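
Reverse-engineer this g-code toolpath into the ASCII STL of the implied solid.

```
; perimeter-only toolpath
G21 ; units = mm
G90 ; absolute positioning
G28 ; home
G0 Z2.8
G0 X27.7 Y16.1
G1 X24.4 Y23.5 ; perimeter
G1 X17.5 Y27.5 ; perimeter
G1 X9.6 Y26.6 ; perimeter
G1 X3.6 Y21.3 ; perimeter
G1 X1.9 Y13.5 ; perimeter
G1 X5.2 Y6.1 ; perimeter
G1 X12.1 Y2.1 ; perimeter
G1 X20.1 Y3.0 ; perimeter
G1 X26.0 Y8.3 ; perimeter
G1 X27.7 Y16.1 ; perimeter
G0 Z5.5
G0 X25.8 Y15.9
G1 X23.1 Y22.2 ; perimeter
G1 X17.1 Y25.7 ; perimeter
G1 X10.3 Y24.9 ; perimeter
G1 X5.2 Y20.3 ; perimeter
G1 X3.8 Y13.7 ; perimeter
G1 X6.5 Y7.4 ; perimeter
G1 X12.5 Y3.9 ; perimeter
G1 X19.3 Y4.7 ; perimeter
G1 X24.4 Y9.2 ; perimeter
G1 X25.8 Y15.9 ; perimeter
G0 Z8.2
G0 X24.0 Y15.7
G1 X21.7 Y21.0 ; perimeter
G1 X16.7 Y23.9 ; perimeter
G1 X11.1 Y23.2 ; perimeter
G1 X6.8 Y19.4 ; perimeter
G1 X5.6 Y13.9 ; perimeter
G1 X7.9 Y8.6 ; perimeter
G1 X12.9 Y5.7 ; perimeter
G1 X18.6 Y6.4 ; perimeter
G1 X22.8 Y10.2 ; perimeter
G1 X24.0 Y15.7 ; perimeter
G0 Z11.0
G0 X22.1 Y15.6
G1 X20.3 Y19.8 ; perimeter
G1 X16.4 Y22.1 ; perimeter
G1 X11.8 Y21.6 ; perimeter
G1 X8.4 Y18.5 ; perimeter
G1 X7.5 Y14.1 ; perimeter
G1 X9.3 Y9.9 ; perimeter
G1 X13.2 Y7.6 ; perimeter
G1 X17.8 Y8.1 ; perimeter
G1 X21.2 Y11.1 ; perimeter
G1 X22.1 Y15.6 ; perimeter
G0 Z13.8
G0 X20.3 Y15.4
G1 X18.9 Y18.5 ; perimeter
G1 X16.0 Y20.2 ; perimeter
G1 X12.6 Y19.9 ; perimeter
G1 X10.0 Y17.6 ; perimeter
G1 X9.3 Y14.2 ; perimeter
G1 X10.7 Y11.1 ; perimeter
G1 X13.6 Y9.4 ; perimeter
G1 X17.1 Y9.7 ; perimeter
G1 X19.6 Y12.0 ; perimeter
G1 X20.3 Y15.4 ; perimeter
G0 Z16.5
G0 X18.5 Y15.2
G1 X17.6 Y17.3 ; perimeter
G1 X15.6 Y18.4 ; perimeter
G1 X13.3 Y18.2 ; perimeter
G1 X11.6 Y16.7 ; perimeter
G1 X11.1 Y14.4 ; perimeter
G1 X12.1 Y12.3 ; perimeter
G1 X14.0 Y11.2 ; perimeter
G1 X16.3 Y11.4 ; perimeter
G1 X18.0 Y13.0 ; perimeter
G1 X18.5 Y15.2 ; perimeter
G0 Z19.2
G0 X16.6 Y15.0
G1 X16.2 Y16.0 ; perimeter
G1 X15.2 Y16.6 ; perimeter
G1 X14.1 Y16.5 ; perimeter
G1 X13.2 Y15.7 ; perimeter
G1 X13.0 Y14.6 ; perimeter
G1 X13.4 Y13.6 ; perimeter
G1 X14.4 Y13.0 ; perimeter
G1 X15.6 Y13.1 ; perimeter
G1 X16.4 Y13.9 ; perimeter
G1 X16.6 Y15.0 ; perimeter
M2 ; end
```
solid part
  facet normal 0.0000 0.0000 -1.0000
    outer loop
      vertex 17.9 29.3 0.0
      vertex 25.8 24.7 0.0
      vertex 29.5 16.3 0.0
    endloop
  endfacet
  facet normal 0.0000 0.0000 -1.0000
    outer loop
      vertex 8.8 28.3 0.0
      vertex 17.9 29.3 0.0
      vertex 29.5 16.3 0.0
    endloop
  endfacet
  facet normal 0.0000 0.0000 -1.0000
    outer loop
      vertex 2.0 22.2 0.0
      vertex 8.8 28.3 0.0
      vertex 29.5 16.3 0.0
    endloop
  endfacet
  facet normal 0.0000 0.0000 -1.0000
    outer loop
      vertex 0.1 13.3 0.0
      vertex 2.0 22.2 0.0
      vertex 29.5 16.3 0.0
    endloop
  endfacet
  facet normal 0.0000 0.0000 -1.0000
    outer loop
      vertex 3.8 4.9 0.0
      vertex 0.1 13.3 0.0
      vertex 29.5 16.3 0.0
    endloop
  endfacet
  facet normal 0.0000 0.0000 -1.0000
    outer loop
      vertex 11.7 0.3 0.0
      vertex 3.8 4.9 0.0
      vertex 29.5 16.3 0.0
    endloop
  endfacet
  facet normal 0.0000 0.0000 -1.0000
    outer loop
      vertex 20.8 1.3 0.0
      vertex 11.7 0.3 0.0
      vertex 29.5 16.3 0.0
    endloop
  endfacet
  facet normal 0.0000 0.0000 -1.0000
    outer loop
      vertex 27.6 7.4 0.0
      vertex 20.8 1.3 0.0
      vertex 29.5 16.3 0.0
    endloop
  endfacet
  facet normal 0.7712 0.3397 0.5384
    outer loop
      vertex 29.5 16.3 0.0
      vertex 25.8 24.7 0.0
      vertex 14.8 14.8 22.0
    endloop
  endfacet
  facet normal 0.4237 0.7277 0.5393
    outer loop
      vertex 25.8 24.7 0.0
      vertex 17.9 29.3 0.0
      vertex 14.8 14.8 22.0
    endloop
  endfacet
  facet normal -0.0920 0.8373 0.5389
    outer loop
      vertex 17.9 29.3 0.0
      vertex 8.8 28.3 0.0
      vertex 14.8 14.8 22.0
    endloop
  endfacet
  facet normal -0.5627 0.6273 0.5384
    outer loop
      vertex 8.8 28.3 0.0
      vertex 2.0 22.2 0.0
      vertex 14.8 14.8 22.0
    endloop
  endfacet
  facet normal -0.8240 0.1759 0.5386
    outer loop
      vertex 2.0 22.2 0.0
      vertex 0.1 13.3 0.0
      vertex 14.8 14.8 22.0
    endloop
  endfacet
  facet normal -0.7712 -0.3397 0.5384
    outer loop
      vertex 0.1 13.3 0.0
      vertex 3.8 4.9 0.0
      vertex 14.8 14.8 22.0
    endloop
  endfacet
  facet normal -0.4237 -0.7277 0.5393
    outer loop
      vertex 3.8 4.9 0.0
      vertex 11.7 0.3 0.0
      vertex 14.8 14.8 22.0
    endloop
  endfacet
  facet normal 0.0920 -0.8373 0.5389
    outer loop
      vertex 11.7 0.3 0.0
      vertex 20.8 1.3 0.0
      vertex 14.8 14.8 22.0
    endloop
  endfacet
  facet normal 0.5627 -0.6273 0.5384
    outer loop
      vertex 20.8 1.3 0.0
      vertex 27.6 7.4 0.0
      vertex 14.8 14.8 22.0
    endloop
  endfacet
  facet normal 0.8240 -0.1759 0.5386
    outer loop
      vertex 27.6 7.4 0.0
      vertex 29.5 16.3 0.0
      vertex 14.8 14.8 22.0
    endloop
  endfacet
endsolid part

The G0 Z moves step by Δz≈2.8 mm. The G1 loops shrink linearly with z, so the solid tapers from its base footprint up to z≈22. Closing with a flat bottom cap and the tapered top and triangulating gives 18 facets — a regular 10-sided pyramid, base circumscribed radius ≈ 14.8 mm, apex at z ≈ 22 mm.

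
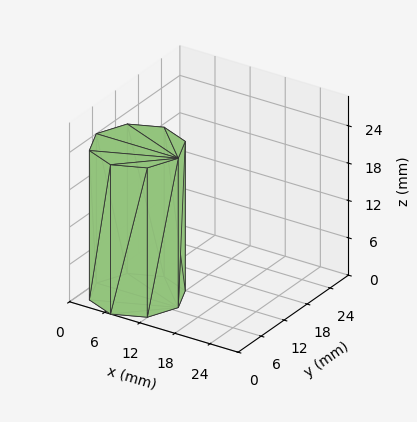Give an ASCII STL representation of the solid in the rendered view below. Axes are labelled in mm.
Reading the render: the shape is a regular 8-sided prism (a cylinder approximated with 8 flat sides), circumscribed radius ≈ 7 mm, height ≈ 24 mm (dimensions read to the nearest mm from the axis ticks). For the STL, each face is triangulated and given an outward normal.

solid part
  facet normal 0.0000 0.0000 -1.0000
    outer loop
      vertex 7.000 14.000 0.000
      vertex 11.950 11.950 0.000
      vertex 14.000 7.000 0.000
    endloop
  endfacet
  facet normal 0.0000 0.0000 -1.0000
    outer loop
      vertex 2.050 11.950 0.000
      vertex 7.000 14.000 0.000
      vertex 14.000 7.000 0.000
    endloop
  endfacet
  facet normal 0.0000 0.0000 -1.0000
    outer loop
      vertex 0.000 7.000 0.000
      vertex 2.050 11.950 0.000
      vertex 14.000 7.000 0.000
    endloop
  endfacet
  facet normal 0.0000 0.0000 -1.0000
    outer loop
      vertex 2.050 2.050 0.000
      vertex 0.000 7.000 0.000
      vertex 14.000 7.000 0.000
    endloop
  endfacet
  facet normal 0.0000 0.0000 -1.0000
    outer loop
      vertex 7.000 0.000 0.000
      vertex 2.050 2.050 0.000
      vertex 14.000 7.000 0.000
    endloop
  endfacet
  facet normal 0.0000 0.0000 -1.0000
    outer loop
      vertex 11.950 2.050 0.000
      vertex 7.000 0.000 0.000
      vertex 14.000 7.000 0.000
    endloop
  endfacet
  facet normal 0.0000 0.0000 1.0000
    outer loop
      vertex 14.000 7.000 24.000
      vertex 11.950 11.950 24.000
      vertex 7.000 14.000 24.000
    endloop
  endfacet
  facet normal 0.0000 0.0000 1.0000
    outer loop
      vertex 14.000 7.000 24.000
      vertex 7.000 14.000 24.000
      vertex 2.050 11.950 24.000
    endloop
  endfacet
  facet normal 0.0000 0.0000 1.0000
    outer loop
      vertex 14.000 7.000 24.000
      vertex 2.050 11.950 24.000
      vertex 0.000 7.000 24.000
    endloop
  endfacet
  facet normal 0.0000 0.0000 1.0000
    outer loop
      vertex 14.000 7.000 24.000
      vertex 0.000 7.000 24.000
      vertex 2.050 2.050 24.000
    endloop
  endfacet
  facet normal 0.0000 0.0000 1.0000
    outer loop
      vertex 14.000 7.000 24.000
      vertex 2.050 2.050 24.000
      vertex 7.000 0.000 24.000
    endloop
  endfacet
  facet normal 0.0000 0.0000 1.0000
    outer loop
      vertex 14.000 7.000 24.000
      vertex 7.000 0.000 24.000
      vertex 11.950 2.050 24.000
    endloop
  endfacet
  facet normal 0.9239 0.3826 0.0000
    outer loop
      vertex 14.000 7.000 0.000
      vertex 11.950 11.950 0.000
      vertex 11.950 11.950 24.000
    endloop
  endfacet
  facet normal 0.9239 0.3826 0.0000
    outer loop
      vertex 14.000 7.000 0.000
      vertex 11.950 11.950 24.000
      vertex 14.000 7.000 24.000
    endloop
  endfacet
  facet normal 0.3826 0.9239 0.0000
    outer loop
      vertex 11.950 11.950 0.000
      vertex 7.000 14.000 0.000
      vertex 7.000 14.000 24.000
    endloop
  endfacet
  facet normal 0.3826 0.9239 0.0000
    outer loop
      vertex 11.950 11.950 0.000
      vertex 7.000 14.000 24.000
      vertex 11.950 11.950 24.000
    endloop
  endfacet
  facet normal -0.3826 0.9239 0.0000
    outer loop
      vertex 7.000 14.000 0.000
      vertex 2.050 11.950 0.000
      vertex 2.050 11.950 24.000
    endloop
  endfacet
  facet normal -0.3826 0.9239 0.0000
    outer loop
      vertex 7.000 14.000 0.000
      vertex 2.050 11.950 24.000
      vertex 7.000 14.000 24.000
    endloop
  endfacet
  facet normal -0.9239 0.3826 0.0000
    outer loop
      vertex 2.050 11.950 0.000
      vertex 0.000 7.000 0.000
      vertex 0.000 7.000 24.000
    endloop
  endfacet
  facet normal -0.9239 0.3826 0.0000
    outer loop
      vertex 2.050 11.950 0.000
      vertex 0.000 7.000 24.000
      vertex 2.050 11.950 24.000
    endloop
  endfacet
  facet normal -0.9239 -0.3826 0.0000
    outer loop
      vertex 0.000 7.000 0.000
      vertex 2.050 2.050 0.000
      vertex 2.050 2.050 24.000
    endloop
  endfacet
  facet normal -0.9239 -0.3826 0.0000
    outer loop
      vertex 0.000 7.000 0.000
      vertex 2.050 2.050 24.000
      vertex 0.000 7.000 24.000
    endloop
  endfacet
  facet normal -0.3826 -0.9239 0.0000
    outer loop
      vertex 2.050 2.050 0.000
      vertex 7.000 0.000 0.000
      vertex 7.000 0.000 24.000
    endloop
  endfacet
  facet normal -0.3826 -0.9239 0.0000
    outer loop
      vertex 2.050 2.050 0.000
      vertex 7.000 0.000 24.000
      vertex 2.050 2.050 24.000
    endloop
  endfacet
  facet normal 0.3826 -0.9239 0.0000
    outer loop
      vertex 7.000 0.000 0.000
      vertex 11.950 2.050 0.000
      vertex 11.950 2.050 24.000
    endloop
  endfacet
  facet normal 0.3826 -0.9239 0.0000
    outer loop
      vertex 7.000 0.000 0.000
      vertex 11.950 2.050 24.000
      vertex 7.000 0.000 24.000
    endloop
  endfacet
  facet normal 0.9239 -0.3826 0.0000
    outer loop
      vertex 11.950 2.050 0.000
      vertex 14.000 7.000 0.000
      vertex 14.000 7.000 24.000
    endloop
  endfacet
  facet normal 0.9239 -0.3826 0.0000
    outer loop
      vertex 11.950 2.050 0.000
      vertex 14.000 7.000 24.000
      vertex 11.950 2.050 24.000
    endloop
  endfacet
endsolid part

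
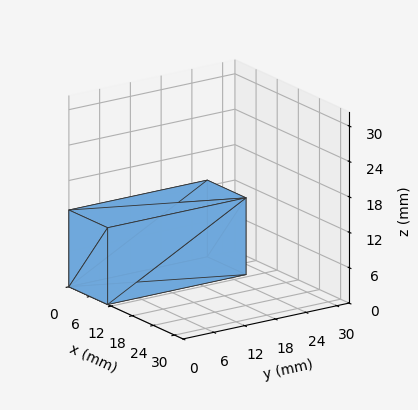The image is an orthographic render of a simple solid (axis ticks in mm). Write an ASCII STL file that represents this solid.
Reading the render: the shape is a rectangular box, roughly 11 × 27 mm footprint and 13 mm tall (dimensions read to the nearest mm from the axis ticks). For the STL, each face is triangulated and given an outward normal.

solid part
  facet normal 0.0000 0.0000 -1.0000
    outer loop
      vertex 11.00 27.00 0.00
      vertex 11.00 0.00 0.00
      vertex 0.00 0.00 0.00
    endloop
  endfacet
  facet normal 0.0000 0.0000 -1.0000
    outer loop
      vertex 0.00 27.00 0.00
      vertex 11.00 27.00 0.00
      vertex 0.00 0.00 0.00
    endloop
  endfacet
  facet normal 0.0000 0.0000 1.0000
    outer loop
      vertex 0.00 0.00 13.00
      vertex 11.00 0.00 13.00
      vertex 11.00 27.00 13.00
    endloop
  endfacet
  facet normal 0.0000 0.0000 1.0000
    outer loop
      vertex 0.00 0.00 13.00
      vertex 11.00 27.00 13.00
      vertex 0.00 27.00 13.00
    endloop
  endfacet
  facet normal 0.0000 -1.0000 0.0000
    outer loop
      vertex 0.00 0.00 0.00
      vertex 11.00 0.00 0.00
      vertex 11.00 0.00 13.00
    endloop
  endfacet
  facet normal 0.0000 -1.0000 0.0000
    outer loop
      vertex 0.00 0.00 0.00
      vertex 11.00 0.00 13.00
      vertex 0.00 0.00 13.00
    endloop
  endfacet
  facet normal 0.0000 1.0000 0.0000
    outer loop
      vertex 11.00 27.00 13.00
      vertex 11.00 27.00 0.00
      vertex 0.00 27.00 0.00
    endloop
  endfacet
  facet normal 0.0000 1.0000 0.0000
    outer loop
      vertex 0.00 27.00 13.00
      vertex 11.00 27.00 13.00
      vertex 0.00 27.00 0.00
    endloop
  endfacet
  facet normal -1.0000 0.0000 0.0000
    outer loop
      vertex 0.00 27.00 13.00
      vertex 0.00 27.00 0.00
      vertex 0.00 0.00 0.00
    endloop
  endfacet
  facet normal -1.0000 0.0000 0.0000
    outer loop
      vertex 0.00 0.00 13.00
      vertex 0.00 27.00 13.00
      vertex 0.00 0.00 0.00
    endloop
  endfacet
  facet normal 1.0000 0.0000 0.0000
    outer loop
      vertex 11.00 0.00 0.00
      vertex 11.00 27.00 0.00
      vertex 11.00 27.00 13.00
    endloop
  endfacet
  facet normal 1.0000 0.0000 0.0000
    outer loop
      vertex 11.00 0.00 0.00
      vertex 11.00 27.00 13.00
      vertex 11.00 0.00 13.00
    endloop
  endfacet
endsolid part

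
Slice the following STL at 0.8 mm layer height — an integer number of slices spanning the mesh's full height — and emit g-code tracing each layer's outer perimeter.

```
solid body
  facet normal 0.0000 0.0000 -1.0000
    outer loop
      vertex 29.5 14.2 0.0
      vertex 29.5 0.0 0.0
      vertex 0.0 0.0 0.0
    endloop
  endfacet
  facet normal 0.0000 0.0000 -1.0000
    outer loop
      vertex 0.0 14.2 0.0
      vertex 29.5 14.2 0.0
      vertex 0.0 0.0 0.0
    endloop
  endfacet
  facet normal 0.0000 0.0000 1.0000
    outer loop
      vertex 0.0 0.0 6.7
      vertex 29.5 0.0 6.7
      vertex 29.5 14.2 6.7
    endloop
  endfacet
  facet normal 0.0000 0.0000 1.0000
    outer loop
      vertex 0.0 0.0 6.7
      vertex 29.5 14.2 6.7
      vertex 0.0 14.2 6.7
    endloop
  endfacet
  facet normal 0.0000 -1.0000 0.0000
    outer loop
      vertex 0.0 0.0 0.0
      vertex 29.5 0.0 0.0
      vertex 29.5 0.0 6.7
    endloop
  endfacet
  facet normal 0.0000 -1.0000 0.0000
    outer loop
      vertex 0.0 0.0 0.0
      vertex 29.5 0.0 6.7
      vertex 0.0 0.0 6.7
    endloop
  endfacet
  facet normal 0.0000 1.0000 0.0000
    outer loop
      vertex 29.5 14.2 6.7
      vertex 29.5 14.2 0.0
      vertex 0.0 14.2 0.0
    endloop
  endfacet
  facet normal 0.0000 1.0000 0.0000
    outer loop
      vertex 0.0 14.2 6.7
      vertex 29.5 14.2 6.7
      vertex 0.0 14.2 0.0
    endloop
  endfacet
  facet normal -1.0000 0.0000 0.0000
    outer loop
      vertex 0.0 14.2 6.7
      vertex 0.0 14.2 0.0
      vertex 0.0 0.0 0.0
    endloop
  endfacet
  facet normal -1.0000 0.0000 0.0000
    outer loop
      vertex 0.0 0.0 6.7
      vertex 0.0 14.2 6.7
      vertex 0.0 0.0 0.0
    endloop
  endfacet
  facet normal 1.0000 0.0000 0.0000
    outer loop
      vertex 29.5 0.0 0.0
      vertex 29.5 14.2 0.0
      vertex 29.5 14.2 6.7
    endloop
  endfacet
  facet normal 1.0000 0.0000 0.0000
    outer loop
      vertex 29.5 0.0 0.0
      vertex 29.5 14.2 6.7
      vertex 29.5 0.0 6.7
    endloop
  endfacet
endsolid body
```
; perimeter-only toolpath
G21 ; units = mm
G90 ; absolute positioning
G28 ; home
; layer 1
G0 Z0.8
G0 X0.0 Y0.0
G1 X29.5 Y0.0
G1 X29.5 Y14.2
G1 X0.0 Y14.2
G1 X0.0 Y0.0
; layer 2
G0 Z1.7
G0 X0.0 Y0.0
G1 X29.5 Y0.0
G1 X29.5 Y14.2
G1 X0.0 Y14.2
G1 X0.0 Y0.0
; layer 3
G0 Z2.5
G0 X0.0 Y0.0
G1 X29.5 Y0.0
G1 X29.5 Y14.2
G1 X0.0 Y14.2
G1 X0.0 Y0.0
; layer 4
G0 Z3.4
G0 X0.0 Y0.0
G1 X29.5 Y0.0
G1 X29.5 Y14.2
G1 X0.0 Y14.2
G1 X0.0 Y0.0
; layer 5
G0 Z4.2
G0 X0.0 Y0.0
G1 X29.5 Y0.0
G1 X29.5 Y14.2
G1 X0.0 Y14.2
G1 X0.0 Y0.0
; layer 6
G0 Z5.0
G0 X0.0 Y0.0
G1 X29.5 Y0.0
G1 X29.5 Y14.2
G1 X0.0 Y14.2
G1 X0.0 Y0.0
; layer 7
G0 Z5.9
G0 X0.0 Y0.0
G1 X29.5 Y0.0
G1 X29.5 Y14.2
G1 X0.0 Y14.2
G1 X0.0 Y0.0
; layer 8
G0 Z6.7
G0 X0.0 Y0.0
G1 X29.5 Y0.0
G1 X29.5 Y14.2
G1 X0.0 Y14.2
G1 X0.0 Y0.0
M2 ; end

The solid is a rectangular box, roughly 29.5 × 14.2 mm footprint and 6.7 mm tall. Slicing at Δz = 0.8 mm — 8 equal slices spanning the solid's height, so layer i sits at z = i·h/8 — gives 8 non-empty perimeters. Each is a 4-segment closed polygon; G0 lifts to the layer z and rapids to the start vertex, then G1 traces the edges.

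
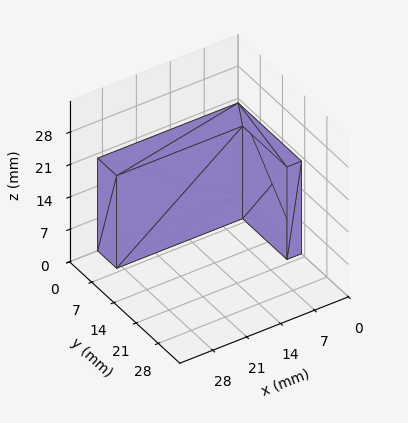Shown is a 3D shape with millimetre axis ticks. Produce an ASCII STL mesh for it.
Reading the render: the shape is an L-shaped prism: outer 29 × 20 mm, arm thicknesses ≈ 6 mm (horizontal) and 3 mm (vertical), extruded 20 mm in z (dimensions read to the nearest mm from the axis ticks). For the STL, each face is triangulated and given an outward normal.

solid part
  facet normal 0.0000 0.0000 -1.0000
    outer loop
      vertex 29.0 6.0 0.0
      vertex 29.0 0.0 0.0
      vertex 0.0 0.0 0.0
    endloop
  endfacet
  facet normal 0.0000 0.0000 -1.0000
    outer loop
      vertex 3.0 6.0 0.0
      vertex 29.0 6.0 0.0
      vertex 0.0 0.0 0.0
    endloop
  endfacet
  facet normal 0.0000 0.0000 -1.0000
    outer loop
      vertex 3.0 20.0 0.0
      vertex 3.0 6.0 0.0
      vertex 0.0 0.0 0.0
    endloop
  endfacet
  facet normal 0.0000 0.0000 -1.0000
    outer loop
      vertex 0.0 20.0 0.0
      vertex 3.0 20.0 0.0
      vertex 0.0 0.0 0.0
    endloop
  endfacet
  facet normal 0.0000 0.0000 1.0000
    outer loop
      vertex 0.0 0.0 20.0
      vertex 29.0 0.0 20.0
      vertex 29.0 6.0 20.0
    endloop
  endfacet
  facet normal 0.0000 0.0000 1.0000
    outer loop
      vertex 0.0 0.0 20.0
      vertex 29.0 6.0 20.0
      vertex 3.0 6.0 20.0
    endloop
  endfacet
  facet normal 0.0000 0.0000 1.0000
    outer loop
      vertex 0.0 0.0 20.0
      vertex 3.0 6.0 20.0
      vertex 3.0 20.0 20.0
    endloop
  endfacet
  facet normal 0.0000 0.0000 1.0000
    outer loop
      vertex 0.0 0.0 20.0
      vertex 3.0 20.0 20.0
      vertex 0.0 20.0 20.0
    endloop
  endfacet
  facet normal 0.0000 -1.0000 0.0000
    outer loop
      vertex 0.0 0.0 0.0
      vertex 29.0 0.0 0.0
      vertex 29.0 0.0 20.0
    endloop
  endfacet
  facet normal 0.0000 -1.0000 0.0000
    outer loop
      vertex 0.0 0.0 0.0
      vertex 29.0 0.0 20.0
      vertex 0.0 0.0 20.0
    endloop
  endfacet
  facet normal 1.0000 0.0000 0.0000
    outer loop
      vertex 29.0 0.0 0.0
      vertex 29.0 6.0 0.0
      vertex 29.0 6.0 20.0
    endloop
  endfacet
  facet normal 1.0000 0.0000 0.0000
    outer loop
      vertex 29.0 0.0 0.0
      vertex 29.0 6.0 20.0
      vertex 29.0 0.0 20.0
    endloop
  endfacet
  facet normal 0.0000 1.0000 0.0000
    outer loop
      vertex 29.0 6.0 0.0
      vertex 3.0 6.0 0.0
      vertex 3.0 6.0 20.0
    endloop
  endfacet
  facet normal 0.0000 1.0000 0.0000
    outer loop
      vertex 29.0 6.0 0.0
      vertex 3.0 6.0 20.0
      vertex 29.0 6.0 20.0
    endloop
  endfacet
  facet normal 1.0000 0.0000 0.0000
    outer loop
      vertex 3.0 6.0 0.0
      vertex 3.0 20.0 0.0
      vertex 3.0 20.0 20.0
    endloop
  endfacet
  facet normal 1.0000 0.0000 0.0000
    outer loop
      vertex 3.0 6.0 0.0
      vertex 3.0 20.0 20.0
      vertex 3.0 6.0 20.0
    endloop
  endfacet
  facet normal 0.0000 1.0000 0.0000
    outer loop
      vertex 3.0 20.0 0.0
      vertex 0.0 20.0 0.0
      vertex 0.0 20.0 20.0
    endloop
  endfacet
  facet normal 0.0000 1.0000 0.0000
    outer loop
      vertex 3.0 20.0 0.0
      vertex 0.0 20.0 20.0
      vertex 3.0 20.0 20.0
    endloop
  endfacet
  facet normal -1.0000 0.0000 0.0000
    outer loop
      vertex 0.0 20.0 0.0
      vertex 0.0 0.0 0.0
      vertex 0.0 0.0 20.0
    endloop
  endfacet
  facet normal -1.0000 0.0000 0.0000
    outer loop
      vertex 0.0 20.0 0.0
      vertex 0.0 0.0 20.0
      vertex 0.0 20.0 20.0
    endloop
  endfacet
endsolid part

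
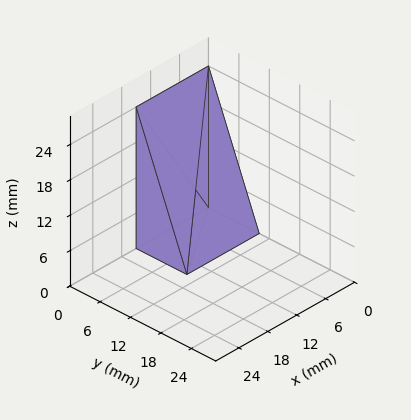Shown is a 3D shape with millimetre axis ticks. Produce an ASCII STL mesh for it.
Reading the render: the shape is a wedge (ramp): 15 × 10 mm base, rising to 24 mm along the y=0 edge and sloping linearly to z=0 at y=10 (dimensions read to the nearest mm from the axis ticks). For the STL, each face is triangulated and given an outward normal.

solid part
  facet normal 0.0000 0.0000 -1.0000
    outer loop
      vertex 15.0 10.0 0.0
      vertex 15.0 0.0 0.0
      vertex 0.0 0.0 0.0
    endloop
  endfacet
  facet normal 0.0000 0.0000 -1.0000
    outer loop
      vertex 0.0 10.0 0.0
      vertex 15.0 10.0 0.0
      vertex 0.0 0.0 0.0
    endloop
  endfacet
  facet normal 0.0000 -1.0000 0.0000
    outer loop
      vertex 0.0 0.0 0.0
      vertex 15.0 0.0 0.0
      vertex 15.0 0.0 24.0
    endloop
  endfacet
  facet normal 0.0000 -1.0000 0.0000
    outer loop
      vertex 0.0 0.0 0.0
      vertex 15.0 0.0 24.0
      vertex 0.0 0.0 24.0
    endloop
  endfacet
  facet normal 0.0000 0.9231 0.3846
    outer loop
      vertex 0.0 0.0 24.0
      vertex 15.0 0.0 24.0
      vertex 15.0 10.0 0.0
    endloop
  endfacet
  facet normal 0.0000 0.9231 0.3846
    outer loop
      vertex 0.0 0.0 24.0
      vertex 15.0 10.0 0.0
      vertex 0.0 10.0 0.0
    endloop
  endfacet
  facet normal -1.0000 0.0000 0.0000
    outer loop
      vertex 0.0 0.0 24.0
      vertex 0.0 10.0 0.0
      vertex 0.0 0.0 0.0
    endloop
  endfacet
  facet normal 1.0000 0.0000 0.0000
    outer loop
      vertex 15.0 0.0 0.0
      vertex 15.0 10.0 0.0
      vertex 15.0 0.0 24.0
    endloop
  endfacet
endsolid part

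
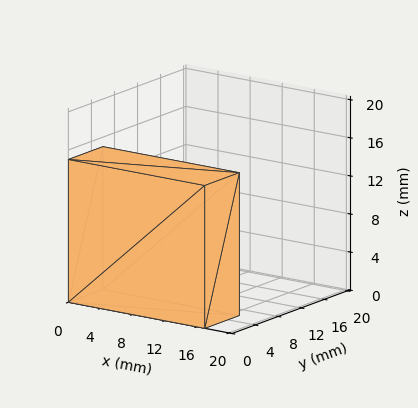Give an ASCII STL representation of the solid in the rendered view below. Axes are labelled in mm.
Reading the render: the shape is a rectangular box, roughly 17 × 6 mm footprint and 15 mm tall (dimensions read to the nearest mm from the axis ticks). For the STL, each face is triangulated and given an outward normal.

solid part
  facet normal 0.0000 0.0000 -1.0000
    outer loop
      vertex 17.0 6.0 0.0
      vertex 17.0 0.0 0.0
      vertex 0.0 0.0 0.0
    endloop
  endfacet
  facet normal 0.0000 0.0000 -1.0000
    outer loop
      vertex 0.0 6.0 0.0
      vertex 17.0 6.0 0.0
      vertex 0.0 0.0 0.0
    endloop
  endfacet
  facet normal 0.0000 0.0000 1.0000
    outer loop
      vertex 0.0 0.0 15.0
      vertex 17.0 0.0 15.0
      vertex 17.0 6.0 15.0
    endloop
  endfacet
  facet normal 0.0000 0.0000 1.0000
    outer loop
      vertex 0.0 0.0 15.0
      vertex 17.0 6.0 15.0
      vertex 0.0 6.0 15.0
    endloop
  endfacet
  facet normal 0.0000 -1.0000 0.0000
    outer loop
      vertex 0.0 0.0 0.0
      vertex 17.0 0.0 0.0
      vertex 17.0 0.0 15.0
    endloop
  endfacet
  facet normal 0.0000 -1.0000 0.0000
    outer loop
      vertex 0.0 0.0 0.0
      vertex 17.0 0.0 15.0
      vertex 0.0 0.0 15.0
    endloop
  endfacet
  facet normal 0.0000 1.0000 0.0000
    outer loop
      vertex 17.0 6.0 15.0
      vertex 17.0 6.0 0.0
      vertex 0.0 6.0 0.0
    endloop
  endfacet
  facet normal 0.0000 1.0000 0.0000
    outer loop
      vertex 0.0 6.0 15.0
      vertex 17.0 6.0 15.0
      vertex 0.0 6.0 0.0
    endloop
  endfacet
  facet normal -1.0000 0.0000 0.0000
    outer loop
      vertex 0.0 6.0 15.0
      vertex 0.0 6.0 0.0
      vertex 0.0 0.0 0.0
    endloop
  endfacet
  facet normal -1.0000 0.0000 0.0000
    outer loop
      vertex 0.0 0.0 15.0
      vertex 0.0 6.0 15.0
      vertex 0.0 0.0 0.0
    endloop
  endfacet
  facet normal 1.0000 0.0000 0.0000
    outer loop
      vertex 17.0 0.0 0.0
      vertex 17.0 6.0 0.0
      vertex 17.0 6.0 15.0
    endloop
  endfacet
  facet normal 1.0000 0.0000 0.0000
    outer loop
      vertex 17.0 0.0 0.0
      vertex 17.0 6.0 15.0
      vertex 17.0 0.0 15.0
    endloop
  endfacet
endsolid part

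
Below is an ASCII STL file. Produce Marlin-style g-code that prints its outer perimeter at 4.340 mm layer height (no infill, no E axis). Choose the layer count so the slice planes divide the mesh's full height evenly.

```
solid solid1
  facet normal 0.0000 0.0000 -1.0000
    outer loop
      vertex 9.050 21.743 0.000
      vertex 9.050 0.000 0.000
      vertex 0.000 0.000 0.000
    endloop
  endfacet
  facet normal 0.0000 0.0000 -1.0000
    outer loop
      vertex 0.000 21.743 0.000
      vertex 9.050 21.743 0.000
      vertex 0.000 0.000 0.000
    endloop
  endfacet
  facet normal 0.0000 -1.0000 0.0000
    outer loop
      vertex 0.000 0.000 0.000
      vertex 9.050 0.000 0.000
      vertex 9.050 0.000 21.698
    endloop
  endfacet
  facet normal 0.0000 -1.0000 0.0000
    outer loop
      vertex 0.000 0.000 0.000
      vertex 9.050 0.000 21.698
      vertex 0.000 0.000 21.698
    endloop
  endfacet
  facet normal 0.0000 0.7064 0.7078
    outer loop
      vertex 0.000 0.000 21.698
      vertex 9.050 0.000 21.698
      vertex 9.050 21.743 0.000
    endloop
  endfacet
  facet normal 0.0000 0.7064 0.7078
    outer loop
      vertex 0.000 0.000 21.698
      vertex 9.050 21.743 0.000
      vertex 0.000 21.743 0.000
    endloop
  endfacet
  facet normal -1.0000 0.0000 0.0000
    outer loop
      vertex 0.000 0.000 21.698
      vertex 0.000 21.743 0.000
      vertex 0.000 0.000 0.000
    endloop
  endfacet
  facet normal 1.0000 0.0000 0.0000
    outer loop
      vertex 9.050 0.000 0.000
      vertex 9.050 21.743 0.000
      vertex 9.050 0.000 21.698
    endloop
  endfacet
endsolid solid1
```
; perimeter-only toolpath
G21 ; units = mm
G90 ; absolute positioning
G28 ; home
; layer 1
G0 Z4.340
G0 X0.000 Y0.000
G1 X9.050 Y0.000
G1 X9.050 Y17.394
G1 X0.000 Y17.394
G1 X0.000 Y0.000
; layer 2
G0 Z8.679
G0 X0.000 Y0.000
G1 X9.050 Y0.000
G1 X9.050 Y13.046
G1 X0.000 Y13.046
G1 X0.000 Y0.000
; layer 3
G0 Z13.019
G0 X0.000 Y0.000
G1 X9.050 Y0.000
G1 X9.050 Y8.697
G1 X0.000 Y8.697
G1 X0.000 Y0.000
; layer 4
G0 Z17.358
G0 X0.000 Y0.000
G1 X9.050 Y0.000
G1 X9.050 Y4.349
G1 X0.000 Y4.349
G1 X0.000 Y0.000
M2 ; end

The solid is a wedge (ramp): 9.05 × 21.7 mm base, rising to 21.7 mm along the y=0 edge and sloping linearly to z=0 at y=21.7. Slicing at Δz = 4.340 mm — 5 equal slices spanning the solid's height, so layer i sits at z = i·h/5 — gives 4 non-empty perimeters. Each is a 4-segment closed polygon; G0 lifts to the layer z and rapids to the start vertex, then G1 traces the edges. The cross-section shrinks linearly with z (the slice at the apex is degenerate and omitted).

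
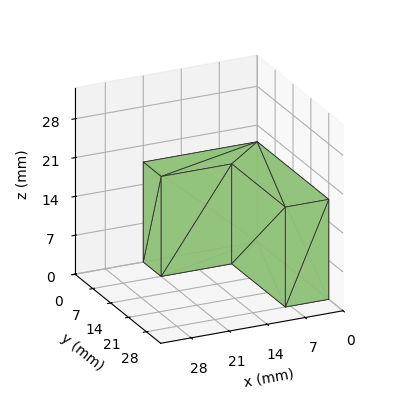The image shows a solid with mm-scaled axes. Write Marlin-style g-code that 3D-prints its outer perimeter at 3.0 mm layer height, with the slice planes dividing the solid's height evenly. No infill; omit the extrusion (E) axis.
Reading the render: the shape is an L-shaped prism: outer 21 × 28 mm, arm thicknesses ≈ 7 mm (horizontal) and 8 mm (vertical), extruded 18 mm in z (dimensions read to the nearest mm from the axis ticks). For the g-code, the solid's height is divided into equal slices at the stated Δz and each level perimeter traced with G1 moves after a G0 lift.

; perimeter-only toolpath
G21 ; units = mm
G90 ; absolute positioning
G28 ; home
; layer 1
G0 Z3.0
G0 X0.0 Y0.0
G1 X21.0 Y0.0
G1 X21.0 Y7.0
G1 X8.0 Y7.0
G1 X8.0 Y28.0
G1 X0.0 Y28.0
G1 X0.0 Y0.0
; layer 2
G0 Z6.0
G0 X0.0 Y0.0
G1 X21.0 Y0.0
G1 X21.0 Y7.0
G1 X8.0 Y7.0
G1 X8.0 Y28.0
G1 X0.0 Y28.0
G1 X0.0 Y0.0
; layer 3
G0 Z9.0
G0 X0.0 Y0.0
G1 X21.0 Y0.0
G1 X21.0 Y7.0
G1 X8.0 Y7.0
G1 X8.0 Y28.0
G1 X0.0 Y28.0
G1 X0.0 Y0.0
; layer 4
G0 Z12.0
G0 X0.0 Y0.0
G1 X21.0 Y0.0
G1 X21.0 Y7.0
G1 X8.0 Y7.0
G1 X8.0 Y28.0
G1 X0.0 Y28.0
G1 X0.0 Y0.0
; layer 5
G0 Z15.0
G0 X0.0 Y0.0
G1 X21.0 Y0.0
G1 X21.0 Y7.0
G1 X8.0 Y7.0
G1 X8.0 Y28.0
G1 X0.0 Y28.0
G1 X0.0 Y0.0
; layer 6
G0 Z18.0
G0 X0.0 Y0.0
G1 X21.0 Y0.0
G1 X21.0 Y7.0
G1 X8.0 Y7.0
G1 X8.0 Y28.0
G1 X0.0 Y28.0
G1 X0.0 Y0.0
M2 ; end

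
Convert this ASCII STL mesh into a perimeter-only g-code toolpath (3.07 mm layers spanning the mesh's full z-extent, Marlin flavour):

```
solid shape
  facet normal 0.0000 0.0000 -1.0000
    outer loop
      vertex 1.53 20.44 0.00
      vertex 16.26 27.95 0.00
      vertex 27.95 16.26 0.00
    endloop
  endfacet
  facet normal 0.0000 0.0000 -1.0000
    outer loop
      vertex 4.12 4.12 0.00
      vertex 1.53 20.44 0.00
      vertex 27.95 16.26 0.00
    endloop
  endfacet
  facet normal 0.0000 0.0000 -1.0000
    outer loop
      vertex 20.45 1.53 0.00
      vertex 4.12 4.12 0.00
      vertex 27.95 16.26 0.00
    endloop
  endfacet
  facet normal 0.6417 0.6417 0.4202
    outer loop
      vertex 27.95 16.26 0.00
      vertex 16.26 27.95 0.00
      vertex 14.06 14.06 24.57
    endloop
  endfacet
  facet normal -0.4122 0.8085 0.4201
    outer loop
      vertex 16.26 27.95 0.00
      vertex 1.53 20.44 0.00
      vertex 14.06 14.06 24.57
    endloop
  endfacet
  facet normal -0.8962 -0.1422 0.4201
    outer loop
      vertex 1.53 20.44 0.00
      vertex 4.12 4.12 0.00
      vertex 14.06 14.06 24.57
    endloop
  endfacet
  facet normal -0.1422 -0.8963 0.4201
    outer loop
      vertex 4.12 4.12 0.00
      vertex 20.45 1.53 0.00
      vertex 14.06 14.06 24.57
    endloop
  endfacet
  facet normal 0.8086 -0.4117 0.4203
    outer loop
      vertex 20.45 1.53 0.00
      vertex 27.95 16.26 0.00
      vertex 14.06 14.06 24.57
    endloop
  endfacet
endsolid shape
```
; perimeter-only toolpath
G21 ; units = mm
G90 ; absolute positioning
G28 ; home
; layer 1
G0 Z3.07
G0 X26.21 Y15.99
G1 X15.99 Y26.21
G1 X3.10 Y19.64
G1 X5.36 Y5.36
G1 X19.65 Y3.10
G1 X26.21 Y15.99
; layer 2
G0 Z6.14
G0 X24.48 Y15.71
G1 X15.71 Y24.48
G1 X4.66 Y18.85
G1 X6.61 Y6.61
G1 X18.85 Y4.66
G1 X24.48 Y15.71
; layer 3
G0 Z9.21
G0 X22.74 Y15.44
G1 X15.44 Y22.74
G1 X6.23 Y18.05
G1 X7.85 Y7.85
G1 X18.05 Y6.23
G1 X22.74 Y15.44
; layer 4
G0 Z12.29
G0 X21.00 Y15.16
G1 X15.16 Y21.00
G1 X7.79 Y17.25
G1 X9.09 Y9.09
G1 X17.25 Y7.79
G1 X21.00 Y15.16
; layer 5
G0 Z15.36
G0 X19.27 Y14.88
G1 X14.88 Y19.27
G1 X9.36 Y16.45
G1 X10.33 Y10.33
G1 X16.46 Y9.36
G1 X19.27 Y14.88
; layer 6
G0 Z18.43
G0 X17.53 Y14.61
G1 X14.61 Y17.53
G1 X10.93 Y15.65
G1 X11.58 Y11.58
G1 X15.66 Y10.93
G1 X17.53 Y14.61
; layer 7
G0 Z21.50
G0 X15.80 Y14.34
G1 X14.34 Y15.80
G1 X12.49 Y14.86
G1 X12.82 Y12.82
G1 X14.86 Y12.49
G1 X15.80 Y14.34
M2 ; end

The solid is a regular 5-sided pyramid, base circumscribed radius ≈ 14.1 mm, apex at z ≈ 24.6 mm. Slicing at Δz = 3.07 mm — 8 equal slices spanning the solid's height, so layer i sits at z = i·h/8 — gives 7 non-empty perimeters. Each is a 5-segment closed polygon; G0 lifts to the layer z and rapids to the start vertex, then G1 traces the edges. The cross-section shrinks linearly with z (the slice at the apex is degenerate and omitted).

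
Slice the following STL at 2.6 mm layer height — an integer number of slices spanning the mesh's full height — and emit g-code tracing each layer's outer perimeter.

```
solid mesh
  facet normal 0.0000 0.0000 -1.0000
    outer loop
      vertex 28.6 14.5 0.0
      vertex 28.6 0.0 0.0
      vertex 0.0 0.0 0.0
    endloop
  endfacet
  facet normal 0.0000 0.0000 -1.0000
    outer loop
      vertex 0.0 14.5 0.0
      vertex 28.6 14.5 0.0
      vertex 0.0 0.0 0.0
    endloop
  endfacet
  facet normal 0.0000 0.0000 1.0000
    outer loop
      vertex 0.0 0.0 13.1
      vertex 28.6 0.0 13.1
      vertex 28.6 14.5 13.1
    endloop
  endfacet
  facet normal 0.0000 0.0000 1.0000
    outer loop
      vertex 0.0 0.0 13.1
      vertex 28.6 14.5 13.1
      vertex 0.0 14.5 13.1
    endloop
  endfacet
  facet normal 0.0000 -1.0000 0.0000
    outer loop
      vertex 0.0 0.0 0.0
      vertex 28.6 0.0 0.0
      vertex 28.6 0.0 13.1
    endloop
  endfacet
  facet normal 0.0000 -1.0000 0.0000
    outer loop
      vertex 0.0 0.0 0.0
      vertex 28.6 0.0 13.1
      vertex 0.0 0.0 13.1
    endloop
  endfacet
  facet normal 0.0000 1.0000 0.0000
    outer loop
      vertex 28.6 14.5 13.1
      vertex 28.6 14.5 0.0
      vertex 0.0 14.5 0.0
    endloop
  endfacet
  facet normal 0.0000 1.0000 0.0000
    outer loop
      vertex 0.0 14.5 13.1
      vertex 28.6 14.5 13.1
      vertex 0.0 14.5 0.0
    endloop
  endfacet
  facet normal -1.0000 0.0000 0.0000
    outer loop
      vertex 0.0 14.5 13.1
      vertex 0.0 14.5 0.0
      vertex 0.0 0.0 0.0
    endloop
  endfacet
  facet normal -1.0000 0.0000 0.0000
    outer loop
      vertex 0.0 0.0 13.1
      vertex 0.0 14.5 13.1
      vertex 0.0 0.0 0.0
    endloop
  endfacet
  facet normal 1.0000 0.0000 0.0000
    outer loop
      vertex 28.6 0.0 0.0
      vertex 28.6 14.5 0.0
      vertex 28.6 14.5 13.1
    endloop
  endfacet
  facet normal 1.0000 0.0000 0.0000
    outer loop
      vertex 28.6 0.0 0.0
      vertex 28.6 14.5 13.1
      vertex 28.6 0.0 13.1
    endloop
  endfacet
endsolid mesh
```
; perimeter-only toolpath
G21 ; units = mm
G90 ; absolute positioning
G28 ; home
; layer 1
G0 Z2.6
G0 X0.0 Y0.0
G1 X28.6 Y0.0
G1 X28.6 Y14.5
G1 X0.0 Y14.5
G1 X0.0 Y0.0
; layer 2
G0 Z5.2
G0 X0.0 Y0.0
G1 X28.6 Y0.0
G1 X28.6 Y14.5
G1 X0.0 Y14.5
G1 X0.0 Y0.0
; layer 3
G0 Z7.9
G0 X0.0 Y0.0
G1 X28.6 Y0.0
G1 X28.6 Y14.5
G1 X0.0 Y14.5
G1 X0.0 Y0.0
; layer 4
G0 Z10.5
G0 X0.0 Y0.0
G1 X28.6 Y0.0
G1 X28.6 Y14.5
G1 X0.0 Y14.5
G1 X0.0 Y0.0
; layer 5
G0 Z13.1
G0 X0.0 Y0.0
G1 X28.6 Y0.0
G1 X28.6 Y14.5
G1 X0.0 Y14.5
G1 X0.0 Y0.0
M2 ; end

The solid is a rectangular box, roughly 28.6 × 14.5 mm footprint and 13.1 mm tall. Slicing at Δz = 2.6 mm — 5 equal slices spanning the solid's height, so layer i sits at z = i·h/5 — gives 5 non-empty perimeters. Each is a 4-segment closed polygon; G0 lifts to the layer z and rapids to the start vertex, then G1 traces the edges.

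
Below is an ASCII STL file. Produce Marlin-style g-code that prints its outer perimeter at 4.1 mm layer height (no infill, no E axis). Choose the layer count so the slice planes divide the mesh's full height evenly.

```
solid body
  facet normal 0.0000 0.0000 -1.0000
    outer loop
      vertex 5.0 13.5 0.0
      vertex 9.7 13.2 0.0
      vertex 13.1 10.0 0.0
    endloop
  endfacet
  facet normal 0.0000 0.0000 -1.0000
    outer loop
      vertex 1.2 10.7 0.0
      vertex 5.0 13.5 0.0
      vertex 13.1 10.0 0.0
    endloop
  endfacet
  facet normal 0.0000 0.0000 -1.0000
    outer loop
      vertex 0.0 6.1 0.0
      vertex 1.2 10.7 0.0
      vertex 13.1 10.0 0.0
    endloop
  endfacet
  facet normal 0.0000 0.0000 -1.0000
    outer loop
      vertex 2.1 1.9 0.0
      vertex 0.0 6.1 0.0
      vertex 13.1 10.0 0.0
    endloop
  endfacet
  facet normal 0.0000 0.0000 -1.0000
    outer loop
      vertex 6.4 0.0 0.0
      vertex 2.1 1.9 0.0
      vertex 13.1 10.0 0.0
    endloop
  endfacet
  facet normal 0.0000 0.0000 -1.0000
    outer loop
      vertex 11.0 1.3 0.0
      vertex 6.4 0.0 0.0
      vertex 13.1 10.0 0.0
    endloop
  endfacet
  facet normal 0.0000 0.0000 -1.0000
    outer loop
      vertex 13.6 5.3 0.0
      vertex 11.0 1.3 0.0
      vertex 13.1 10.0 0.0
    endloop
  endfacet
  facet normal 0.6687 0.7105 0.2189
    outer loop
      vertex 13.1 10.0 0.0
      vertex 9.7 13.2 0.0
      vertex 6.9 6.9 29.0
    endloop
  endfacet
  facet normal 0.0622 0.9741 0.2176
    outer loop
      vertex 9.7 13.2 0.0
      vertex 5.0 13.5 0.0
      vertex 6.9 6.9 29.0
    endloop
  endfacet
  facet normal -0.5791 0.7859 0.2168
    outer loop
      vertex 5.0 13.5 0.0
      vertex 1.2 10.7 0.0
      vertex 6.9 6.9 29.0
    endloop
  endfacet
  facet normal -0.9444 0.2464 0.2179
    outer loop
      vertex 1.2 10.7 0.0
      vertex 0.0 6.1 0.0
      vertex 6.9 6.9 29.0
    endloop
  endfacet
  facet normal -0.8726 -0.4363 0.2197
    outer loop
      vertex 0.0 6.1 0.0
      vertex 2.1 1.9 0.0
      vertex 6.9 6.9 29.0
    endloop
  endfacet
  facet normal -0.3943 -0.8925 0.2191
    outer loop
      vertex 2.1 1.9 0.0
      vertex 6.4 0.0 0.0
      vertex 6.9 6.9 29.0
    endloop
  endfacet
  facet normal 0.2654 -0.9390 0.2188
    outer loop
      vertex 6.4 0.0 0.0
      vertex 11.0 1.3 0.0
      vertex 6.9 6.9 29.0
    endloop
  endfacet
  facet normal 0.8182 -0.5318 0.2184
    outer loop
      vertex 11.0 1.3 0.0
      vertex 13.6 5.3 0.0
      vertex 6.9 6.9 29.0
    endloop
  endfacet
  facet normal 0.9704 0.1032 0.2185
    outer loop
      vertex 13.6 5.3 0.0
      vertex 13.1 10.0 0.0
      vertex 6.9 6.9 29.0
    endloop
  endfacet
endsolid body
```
; perimeter-only toolpath
G21 ; units = mm
G90 ; absolute positioning
G28 ; home
; layer 1
G0 Z4.1
G0 X12.2 Y9.6
G1 X9.3 Y12.3
G1 X5.3 Y12.6
G1 X2.0 Y10.2
G1 X1.0 Y6.2
G1 X2.8 Y2.6
G1 X6.5 Y1.0
G1 X10.4 Y2.1
G1 X12.6 Y5.5
G1 X12.2 Y9.6
; layer 2
G0 Z8.3
G0 X11.3 Y9.1
G1 X8.9 Y11.4
G1 X5.5 Y11.6
G1 X2.8 Y9.6
G1 X2.0 Y6.3
G1 X3.5 Y3.3
G1 X6.5 Y2.0
G1 X9.8 Y2.9
G1 X11.7 Y5.8
G1 X11.3 Y9.1
; layer 3
G0 Z12.4
G0 X10.4 Y8.7
G1 X8.5 Y10.5
G1 X5.8 Y10.7
G1 X3.6 Y9.1
G1 X3.0 Y6.4
G1 X4.2 Y4.0
G1 X6.6 Y3.0
G1 X9.2 Y3.7
G1 X10.7 Y6.0
G1 X10.4 Y8.7
; layer 4
G0 Z16.6
G0 X9.6 Y8.2
G1 X8.1 Y9.6
G1 X6.1 Y9.7
G1 X4.5 Y8.5
G1 X3.9 Y6.6
G1 X4.8 Y4.8
G1 X6.7 Y3.9
G1 X8.7 Y4.5
G1 X9.8 Y6.2
G1 X9.6 Y8.2
; layer 5
G0 Z20.7
G0 X8.7 Y7.8
G1 X7.7 Y8.7
G1 X6.4 Y8.8
G1 X5.3 Y8.0
G1 X4.9 Y6.7
G1 X5.5 Y5.5
G1 X6.8 Y4.9
G1 X8.1 Y5.3
G1 X8.8 Y6.4
G1 X8.7 Y7.8
; layer 6
G0 Z24.9
G0 X7.8 Y7.3
G1 X7.3 Y7.8
G1 X6.6 Y7.8
G1 X6.1 Y7.4
G1 X5.9 Y6.8
G1 X6.2 Y6.2
G1 X6.8 Y5.9
G1 X7.5 Y6.1
G1 X7.9 Y6.7
G1 X7.8 Y7.3
M2 ; end

The solid is a regular 9-sided pyramid, base circumscribed radius ≈ 6.9 mm, apex at z ≈ 29 mm. Slicing at Δz = 4.1 mm — 7 equal slices spanning the solid's height, so layer i sits at z = i·h/7 — gives 6 non-empty perimeters. Each is a 9-segment closed polygon; G0 lifts to the layer z and rapids to the start vertex, then G1 traces the edges. The cross-section shrinks linearly with z (the slice at the apex is degenerate and omitted).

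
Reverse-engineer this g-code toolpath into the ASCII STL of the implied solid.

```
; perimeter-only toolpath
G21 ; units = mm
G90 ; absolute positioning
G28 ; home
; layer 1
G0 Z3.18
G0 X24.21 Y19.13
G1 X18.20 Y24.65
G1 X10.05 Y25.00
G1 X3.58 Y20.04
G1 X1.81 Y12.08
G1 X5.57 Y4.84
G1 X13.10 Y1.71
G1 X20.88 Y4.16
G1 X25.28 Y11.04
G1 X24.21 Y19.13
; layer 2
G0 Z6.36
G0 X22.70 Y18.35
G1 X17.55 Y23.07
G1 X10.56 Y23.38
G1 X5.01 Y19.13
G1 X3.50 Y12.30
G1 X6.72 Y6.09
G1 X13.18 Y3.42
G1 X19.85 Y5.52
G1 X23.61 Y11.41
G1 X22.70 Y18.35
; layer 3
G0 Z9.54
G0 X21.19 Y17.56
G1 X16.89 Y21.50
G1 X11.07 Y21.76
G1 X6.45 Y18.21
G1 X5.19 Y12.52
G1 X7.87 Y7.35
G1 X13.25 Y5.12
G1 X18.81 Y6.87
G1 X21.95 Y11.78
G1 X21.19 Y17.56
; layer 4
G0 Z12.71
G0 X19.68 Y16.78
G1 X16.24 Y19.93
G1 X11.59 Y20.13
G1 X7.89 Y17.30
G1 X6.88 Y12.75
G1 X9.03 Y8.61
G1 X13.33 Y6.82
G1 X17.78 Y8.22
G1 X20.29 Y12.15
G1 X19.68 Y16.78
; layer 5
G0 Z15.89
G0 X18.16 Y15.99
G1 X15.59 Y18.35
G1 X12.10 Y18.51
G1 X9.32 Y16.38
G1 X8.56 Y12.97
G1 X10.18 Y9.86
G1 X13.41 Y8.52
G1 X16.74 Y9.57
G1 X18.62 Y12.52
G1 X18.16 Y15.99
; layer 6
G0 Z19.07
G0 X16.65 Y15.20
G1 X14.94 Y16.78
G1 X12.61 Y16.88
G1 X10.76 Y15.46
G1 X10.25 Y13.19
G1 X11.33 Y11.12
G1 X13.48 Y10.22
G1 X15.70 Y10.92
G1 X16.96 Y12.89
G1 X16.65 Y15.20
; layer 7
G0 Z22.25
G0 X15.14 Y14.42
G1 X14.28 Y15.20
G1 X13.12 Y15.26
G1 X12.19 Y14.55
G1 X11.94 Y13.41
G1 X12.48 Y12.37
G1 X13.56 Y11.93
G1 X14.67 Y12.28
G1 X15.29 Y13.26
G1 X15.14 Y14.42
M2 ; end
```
solid part
  facet normal 0.0000 0.0000 -1.0000
    outer loop
      vertex 9.54 26.63 0.00
      vertex 18.85 26.22 0.00
      vertex 25.72 19.92 0.00
    endloop
  endfacet
  facet normal 0.0000 0.0000 -1.0000
    outer loop
      vertex 2.14 20.96 0.00
      vertex 9.54 26.63 0.00
      vertex 25.72 19.92 0.00
    endloop
  endfacet
  facet normal 0.0000 0.0000 -1.0000
    outer loop
      vertex 0.12 11.86 0.00
      vertex 2.14 20.96 0.00
      vertex 25.72 19.92 0.00
    endloop
  endfacet
  facet normal 0.0000 0.0000 -1.0000
    outer loop
      vertex 4.42 3.58 0.00
      vertex 0.12 11.86 0.00
      vertex 25.72 19.92 0.00
    endloop
  endfacet
  facet normal 0.0000 0.0000 -1.0000
    outer loop
      vertex 13.03 0.01 0.00
      vertex 4.42 3.58 0.00
      vertex 25.72 19.92 0.00
    endloop
  endfacet
  facet normal 0.0000 0.0000 -1.0000
    outer loop
      vertex 21.92 2.81 0.00
      vertex 13.03 0.01 0.00
      vertex 25.72 19.92 0.00
    endloop
  endfacet
  facet normal 0.0000 0.0000 -1.0000
    outer loop
      vertex 26.94 10.67 0.00
      vertex 21.92 2.81 0.00
      vertex 25.72 19.92 0.00
    endloop
  endfacet
  facet normal 0.6036 0.6583 0.4498
    outer loop
      vertex 25.72 19.92 0.00
      vertex 18.85 26.22 0.00
      vertex 13.63 13.63 25.43
    endloop
  endfacet
  facet normal 0.0393 0.8923 0.4498
    outer loop
      vertex 18.85 26.22 0.00
      vertex 9.54 26.63 0.00
      vertex 13.63 13.63 25.43
    endloop
  endfacet
  facet normal -0.5432 0.7090 0.4498
    outer loop
      vertex 9.54 26.63 0.00
      vertex 2.14 20.96 0.00
      vertex 13.63 13.63 25.43
    endloop
  endfacet
  facet normal -0.8719 0.1935 0.4498
    outer loop
      vertex 2.14 20.96 0.00
      vertex 0.12 11.86 0.00
      vertex 13.63 13.63 25.43
    endloop
  endfacet
  facet normal -0.7926 -0.4116 0.4498
    outer loop
      vertex 0.12 11.86 0.00
      vertex 4.42 3.58 0.00
      vertex 13.63 13.63 25.43
    endloop
  endfacet
  facet normal -0.3421 -0.8250 0.4499
    outer loop
      vertex 4.42 3.58 0.00
      vertex 13.03 0.01 0.00
      vertex 13.63 13.63 25.43
    endloop
  endfacet
  facet normal 0.2683 -0.8518 0.4499
    outer loop
      vertex 13.03 0.01 0.00
      vertex 21.92 2.81 0.00
      vertex 13.63 13.63 25.43
    endloop
  endfacet
  facet normal 0.7527 -0.4807 0.4499
    outer loop
      vertex 21.92 2.81 0.00
      vertex 26.94 10.67 0.00
      vertex 13.63 13.63 25.43
    endloop
  endfacet
  facet normal 0.8854 0.1168 0.4498
    outer loop
      vertex 26.94 10.67 0.00
      vertex 25.72 19.92 0.00
      vertex 13.63 13.63 25.43
    endloop
  endfacet
endsolid part

The G0 Z moves step by Δz≈3.18 mm. The G1 loops shrink linearly with z, so the solid tapers from its base footprint up to z≈25.4. Closing with a flat bottom cap and the tapered top and triangulating gives 16 facets — a regular 9-sided pyramid, base circumscribed radius ≈ 13.6 mm, apex at z ≈ 25.4 mm.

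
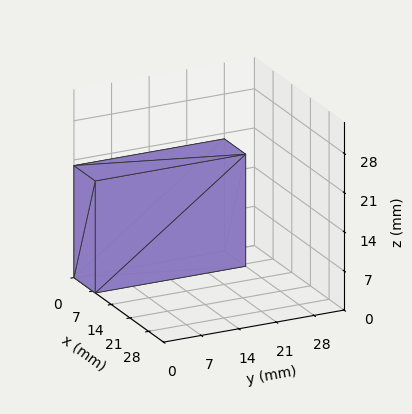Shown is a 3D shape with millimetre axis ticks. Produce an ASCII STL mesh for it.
Reading the render: the shape is a rectangular box, roughly 8 × 28 mm footprint and 20 mm tall (dimensions read to the nearest mm from the axis ticks). For the STL, each face is triangulated and given an outward normal.

solid part
  facet normal 0.0000 0.0000 -1.0000
    outer loop
      vertex 8.00 28.00 0.00
      vertex 8.00 0.00 0.00
      vertex 0.00 0.00 0.00
    endloop
  endfacet
  facet normal 0.0000 0.0000 -1.0000
    outer loop
      vertex 0.00 28.00 0.00
      vertex 8.00 28.00 0.00
      vertex 0.00 0.00 0.00
    endloop
  endfacet
  facet normal 0.0000 0.0000 1.0000
    outer loop
      vertex 0.00 0.00 20.00
      vertex 8.00 0.00 20.00
      vertex 8.00 28.00 20.00
    endloop
  endfacet
  facet normal 0.0000 0.0000 1.0000
    outer loop
      vertex 0.00 0.00 20.00
      vertex 8.00 28.00 20.00
      vertex 0.00 28.00 20.00
    endloop
  endfacet
  facet normal 0.0000 -1.0000 0.0000
    outer loop
      vertex 0.00 0.00 0.00
      vertex 8.00 0.00 0.00
      vertex 8.00 0.00 20.00
    endloop
  endfacet
  facet normal 0.0000 -1.0000 0.0000
    outer loop
      vertex 0.00 0.00 0.00
      vertex 8.00 0.00 20.00
      vertex 0.00 0.00 20.00
    endloop
  endfacet
  facet normal 0.0000 1.0000 0.0000
    outer loop
      vertex 8.00 28.00 20.00
      vertex 8.00 28.00 0.00
      vertex 0.00 28.00 0.00
    endloop
  endfacet
  facet normal 0.0000 1.0000 0.0000
    outer loop
      vertex 0.00 28.00 20.00
      vertex 8.00 28.00 20.00
      vertex 0.00 28.00 0.00
    endloop
  endfacet
  facet normal -1.0000 0.0000 0.0000
    outer loop
      vertex 0.00 28.00 20.00
      vertex 0.00 28.00 0.00
      vertex 0.00 0.00 0.00
    endloop
  endfacet
  facet normal -1.0000 0.0000 0.0000
    outer loop
      vertex 0.00 0.00 20.00
      vertex 0.00 28.00 20.00
      vertex 0.00 0.00 0.00
    endloop
  endfacet
  facet normal 1.0000 0.0000 0.0000
    outer loop
      vertex 8.00 0.00 0.00
      vertex 8.00 28.00 0.00
      vertex 8.00 28.00 20.00
    endloop
  endfacet
  facet normal 1.0000 0.0000 0.0000
    outer loop
      vertex 8.00 0.00 0.00
      vertex 8.00 28.00 20.00
      vertex 8.00 0.00 20.00
    endloop
  endfacet
endsolid part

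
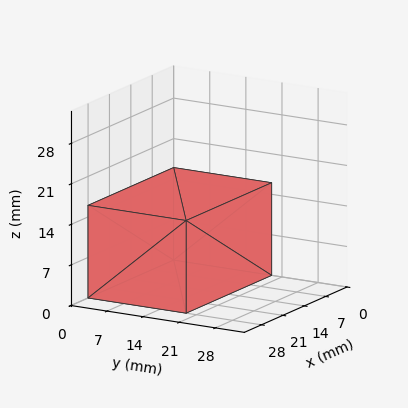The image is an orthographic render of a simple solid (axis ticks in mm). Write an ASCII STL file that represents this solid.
Reading the render: the shape is a rectangular box, roughly 28 × 19 mm footprint and 16 mm tall (dimensions read to the nearest mm from the axis ticks). For the STL, each face is triangulated and given an outward normal.

solid part
  facet normal 0.0000 0.0000 -1.0000
    outer loop
      vertex 28.000 19.000 0.000
      vertex 28.000 0.000 0.000
      vertex 0.000 0.000 0.000
    endloop
  endfacet
  facet normal 0.0000 0.0000 -1.0000
    outer loop
      vertex 0.000 19.000 0.000
      vertex 28.000 19.000 0.000
      vertex 0.000 0.000 0.000
    endloop
  endfacet
  facet normal 0.0000 0.0000 1.0000
    outer loop
      vertex 0.000 0.000 16.000
      vertex 28.000 0.000 16.000
      vertex 28.000 19.000 16.000
    endloop
  endfacet
  facet normal 0.0000 0.0000 1.0000
    outer loop
      vertex 0.000 0.000 16.000
      vertex 28.000 19.000 16.000
      vertex 0.000 19.000 16.000
    endloop
  endfacet
  facet normal 0.0000 -1.0000 0.0000
    outer loop
      vertex 0.000 0.000 0.000
      vertex 28.000 0.000 0.000
      vertex 28.000 0.000 16.000
    endloop
  endfacet
  facet normal 0.0000 -1.0000 0.0000
    outer loop
      vertex 0.000 0.000 0.000
      vertex 28.000 0.000 16.000
      vertex 0.000 0.000 16.000
    endloop
  endfacet
  facet normal 0.0000 1.0000 0.0000
    outer loop
      vertex 28.000 19.000 16.000
      vertex 28.000 19.000 0.000
      vertex 0.000 19.000 0.000
    endloop
  endfacet
  facet normal 0.0000 1.0000 0.0000
    outer loop
      vertex 0.000 19.000 16.000
      vertex 28.000 19.000 16.000
      vertex 0.000 19.000 0.000
    endloop
  endfacet
  facet normal -1.0000 0.0000 0.0000
    outer loop
      vertex 0.000 19.000 16.000
      vertex 0.000 19.000 0.000
      vertex 0.000 0.000 0.000
    endloop
  endfacet
  facet normal -1.0000 0.0000 0.0000
    outer loop
      vertex 0.000 0.000 16.000
      vertex 0.000 19.000 16.000
      vertex 0.000 0.000 0.000
    endloop
  endfacet
  facet normal 1.0000 0.0000 0.0000
    outer loop
      vertex 28.000 0.000 0.000
      vertex 28.000 19.000 0.000
      vertex 28.000 19.000 16.000
    endloop
  endfacet
  facet normal 1.0000 0.0000 0.0000
    outer loop
      vertex 28.000 0.000 0.000
      vertex 28.000 19.000 16.000
      vertex 28.000 0.000 16.000
    endloop
  endfacet
endsolid part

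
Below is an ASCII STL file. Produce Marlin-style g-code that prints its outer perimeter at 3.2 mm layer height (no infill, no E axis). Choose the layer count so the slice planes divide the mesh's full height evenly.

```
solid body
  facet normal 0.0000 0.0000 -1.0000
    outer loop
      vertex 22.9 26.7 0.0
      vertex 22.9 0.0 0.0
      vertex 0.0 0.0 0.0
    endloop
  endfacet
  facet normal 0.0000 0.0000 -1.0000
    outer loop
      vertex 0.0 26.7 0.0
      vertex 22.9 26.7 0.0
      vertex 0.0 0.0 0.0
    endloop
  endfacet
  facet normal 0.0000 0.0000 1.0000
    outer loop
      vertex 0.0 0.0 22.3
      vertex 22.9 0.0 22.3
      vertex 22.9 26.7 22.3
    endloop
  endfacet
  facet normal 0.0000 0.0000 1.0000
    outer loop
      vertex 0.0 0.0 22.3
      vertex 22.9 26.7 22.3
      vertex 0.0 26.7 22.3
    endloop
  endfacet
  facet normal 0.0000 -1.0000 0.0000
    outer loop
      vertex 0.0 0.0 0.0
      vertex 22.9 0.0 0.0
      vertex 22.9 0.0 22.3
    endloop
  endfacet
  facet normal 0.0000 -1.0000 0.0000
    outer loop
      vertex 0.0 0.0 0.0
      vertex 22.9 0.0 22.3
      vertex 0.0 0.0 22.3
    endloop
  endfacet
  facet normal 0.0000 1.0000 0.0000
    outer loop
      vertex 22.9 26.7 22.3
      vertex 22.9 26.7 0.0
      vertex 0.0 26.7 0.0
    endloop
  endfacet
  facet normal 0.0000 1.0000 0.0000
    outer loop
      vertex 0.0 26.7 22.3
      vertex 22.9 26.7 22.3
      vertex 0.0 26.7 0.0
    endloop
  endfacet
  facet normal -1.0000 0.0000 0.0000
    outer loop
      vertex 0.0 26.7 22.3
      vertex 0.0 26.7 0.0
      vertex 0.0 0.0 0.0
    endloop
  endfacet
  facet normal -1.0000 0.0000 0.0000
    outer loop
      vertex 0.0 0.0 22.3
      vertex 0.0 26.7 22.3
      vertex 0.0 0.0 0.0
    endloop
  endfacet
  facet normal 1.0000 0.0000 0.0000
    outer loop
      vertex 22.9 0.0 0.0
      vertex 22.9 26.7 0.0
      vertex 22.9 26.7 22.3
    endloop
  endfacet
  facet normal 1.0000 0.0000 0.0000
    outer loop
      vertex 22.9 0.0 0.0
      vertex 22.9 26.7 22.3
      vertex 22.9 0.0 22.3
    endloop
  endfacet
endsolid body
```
; perimeter-only toolpath
G21 ; units = mm
G90 ; absolute positioning
G28 ; home
; layer 1
G0 Z3.2
G0 X0.0 Y0.0
G1 X22.9 Y0.0
G1 X22.9 Y26.7
G1 X0.0 Y26.7
G1 X0.0 Y0.0
; layer 2
G0 Z6.4
G0 X0.0 Y0.0
G1 X22.9 Y0.0
G1 X22.9 Y26.7
G1 X0.0 Y26.7
G1 X0.0 Y0.0
; layer 3
G0 Z9.6
G0 X0.0 Y0.0
G1 X22.9 Y0.0
G1 X22.9 Y26.7
G1 X0.0 Y26.7
G1 X0.0 Y0.0
; layer 4
G0 Z12.7
G0 X0.0 Y0.0
G1 X22.9 Y0.0
G1 X22.9 Y26.7
G1 X0.0 Y26.7
G1 X0.0 Y0.0
; layer 5
G0 Z15.9
G0 X0.0 Y0.0
G1 X22.9 Y0.0
G1 X22.9 Y26.7
G1 X0.0 Y26.7
G1 X0.0 Y0.0
; layer 6
G0 Z19.1
G0 X0.0 Y0.0
G1 X22.9 Y0.0
G1 X22.9 Y26.7
G1 X0.0 Y26.7
G1 X0.0 Y0.0
; layer 7
G0 Z22.3
G0 X0.0 Y0.0
G1 X22.9 Y0.0
G1 X22.9 Y26.7
G1 X0.0 Y26.7
G1 X0.0 Y0.0
M2 ; end

The solid is a rectangular box, roughly 22.9 × 26.7 mm footprint and 22.3 mm tall. Slicing at Δz = 3.2 mm — 7 equal slices spanning the solid's height, so layer i sits at z = i·h/7 — gives 7 non-empty perimeters. Each is a 4-segment closed polygon; G0 lifts to the layer z and rapids to the start vertex, then G1 traces the edges.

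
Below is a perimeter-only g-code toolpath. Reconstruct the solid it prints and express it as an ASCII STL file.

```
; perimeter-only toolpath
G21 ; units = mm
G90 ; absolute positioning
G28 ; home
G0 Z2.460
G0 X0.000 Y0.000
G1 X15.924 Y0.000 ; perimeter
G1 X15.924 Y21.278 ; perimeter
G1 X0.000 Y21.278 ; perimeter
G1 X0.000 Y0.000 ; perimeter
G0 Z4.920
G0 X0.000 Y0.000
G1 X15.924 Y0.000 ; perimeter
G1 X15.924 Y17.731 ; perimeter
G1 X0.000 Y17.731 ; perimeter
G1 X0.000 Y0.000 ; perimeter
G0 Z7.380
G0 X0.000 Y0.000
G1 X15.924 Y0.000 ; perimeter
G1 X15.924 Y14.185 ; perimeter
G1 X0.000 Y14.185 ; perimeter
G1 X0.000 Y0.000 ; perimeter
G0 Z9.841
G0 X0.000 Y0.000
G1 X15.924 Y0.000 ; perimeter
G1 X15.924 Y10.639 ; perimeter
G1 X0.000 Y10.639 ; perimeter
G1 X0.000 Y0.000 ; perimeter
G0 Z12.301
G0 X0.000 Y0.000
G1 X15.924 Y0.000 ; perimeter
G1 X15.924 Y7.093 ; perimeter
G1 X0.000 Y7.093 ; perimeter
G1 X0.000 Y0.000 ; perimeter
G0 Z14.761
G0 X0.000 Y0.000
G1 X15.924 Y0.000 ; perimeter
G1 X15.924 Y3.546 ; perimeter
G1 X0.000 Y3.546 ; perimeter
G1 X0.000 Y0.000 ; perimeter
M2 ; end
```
solid part
  facet normal 0.0000 0.0000 -1.0000
    outer loop
      vertex 15.924 24.824 0.000
      vertex 15.924 0.000 0.000
      vertex 0.000 0.000 0.000
    endloop
  endfacet
  facet normal 0.0000 0.0000 -1.0000
    outer loop
      vertex 0.000 24.824 0.000
      vertex 15.924 24.824 0.000
      vertex 0.000 0.000 0.000
    endloop
  endfacet
  facet normal 0.0000 -1.0000 0.0000
    outer loop
      vertex 0.000 0.000 0.000
      vertex 15.924 0.000 0.000
      vertex 15.924 0.000 17.221
    endloop
  endfacet
  facet normal 0.0000 -1.0000 0.0000
    outer loop
      vertex 0.000 0.000 0.000
      vertex 15.924 0.000 17.221
      vertex 0.000 0.000 17.221
    endloop
  endfacet
  facet normal 0.0000 0.5700 0.8216
    outer loop
      vertex 0.000 0.000 17.221
      vertex 15.924 0.000 17.221
      vertex 15.924 24.824 0.000
    endloop
  endfacet
  facet normal 0.0000 0.5700 0.8216
    outer loop
      vertex 0.000 0.000 17.221
      vertex 15.924 24.824 0.000
      vertex 0.000 24.824 0.000
    endloop
  endfacet
  facet normal -1.0000 0.0000 0.0000
    outer loop
      vertex 0.000 0.000 17.221
      vertex 0.000 24.824 0.000
      vertex 0.000 0.000 0.000
    endloop
  endfacet
  facet normal 1.0000 0.0000 0.0000
    outer loop
      vertex 15.924 0.000 0.000
      vertex 15.924 24.824 0.000
      vertex 15.924 0.000 17.221
    endloop
  endfacet
endsolid part

The G0 Z moves step by Δz≈2.460 mm. The G1 loops shrink linearly with z, so the solid tapers from its base footprint up to z≈17.2. Closing with a flat bottom cap and the tapered top and triangulating gives 8 facets — a wedge (ramp): 15.9 × 24.8 mm base, rising to 17.2 mm along the y=0 edge and sloping linearly to z=0 at y=24.8.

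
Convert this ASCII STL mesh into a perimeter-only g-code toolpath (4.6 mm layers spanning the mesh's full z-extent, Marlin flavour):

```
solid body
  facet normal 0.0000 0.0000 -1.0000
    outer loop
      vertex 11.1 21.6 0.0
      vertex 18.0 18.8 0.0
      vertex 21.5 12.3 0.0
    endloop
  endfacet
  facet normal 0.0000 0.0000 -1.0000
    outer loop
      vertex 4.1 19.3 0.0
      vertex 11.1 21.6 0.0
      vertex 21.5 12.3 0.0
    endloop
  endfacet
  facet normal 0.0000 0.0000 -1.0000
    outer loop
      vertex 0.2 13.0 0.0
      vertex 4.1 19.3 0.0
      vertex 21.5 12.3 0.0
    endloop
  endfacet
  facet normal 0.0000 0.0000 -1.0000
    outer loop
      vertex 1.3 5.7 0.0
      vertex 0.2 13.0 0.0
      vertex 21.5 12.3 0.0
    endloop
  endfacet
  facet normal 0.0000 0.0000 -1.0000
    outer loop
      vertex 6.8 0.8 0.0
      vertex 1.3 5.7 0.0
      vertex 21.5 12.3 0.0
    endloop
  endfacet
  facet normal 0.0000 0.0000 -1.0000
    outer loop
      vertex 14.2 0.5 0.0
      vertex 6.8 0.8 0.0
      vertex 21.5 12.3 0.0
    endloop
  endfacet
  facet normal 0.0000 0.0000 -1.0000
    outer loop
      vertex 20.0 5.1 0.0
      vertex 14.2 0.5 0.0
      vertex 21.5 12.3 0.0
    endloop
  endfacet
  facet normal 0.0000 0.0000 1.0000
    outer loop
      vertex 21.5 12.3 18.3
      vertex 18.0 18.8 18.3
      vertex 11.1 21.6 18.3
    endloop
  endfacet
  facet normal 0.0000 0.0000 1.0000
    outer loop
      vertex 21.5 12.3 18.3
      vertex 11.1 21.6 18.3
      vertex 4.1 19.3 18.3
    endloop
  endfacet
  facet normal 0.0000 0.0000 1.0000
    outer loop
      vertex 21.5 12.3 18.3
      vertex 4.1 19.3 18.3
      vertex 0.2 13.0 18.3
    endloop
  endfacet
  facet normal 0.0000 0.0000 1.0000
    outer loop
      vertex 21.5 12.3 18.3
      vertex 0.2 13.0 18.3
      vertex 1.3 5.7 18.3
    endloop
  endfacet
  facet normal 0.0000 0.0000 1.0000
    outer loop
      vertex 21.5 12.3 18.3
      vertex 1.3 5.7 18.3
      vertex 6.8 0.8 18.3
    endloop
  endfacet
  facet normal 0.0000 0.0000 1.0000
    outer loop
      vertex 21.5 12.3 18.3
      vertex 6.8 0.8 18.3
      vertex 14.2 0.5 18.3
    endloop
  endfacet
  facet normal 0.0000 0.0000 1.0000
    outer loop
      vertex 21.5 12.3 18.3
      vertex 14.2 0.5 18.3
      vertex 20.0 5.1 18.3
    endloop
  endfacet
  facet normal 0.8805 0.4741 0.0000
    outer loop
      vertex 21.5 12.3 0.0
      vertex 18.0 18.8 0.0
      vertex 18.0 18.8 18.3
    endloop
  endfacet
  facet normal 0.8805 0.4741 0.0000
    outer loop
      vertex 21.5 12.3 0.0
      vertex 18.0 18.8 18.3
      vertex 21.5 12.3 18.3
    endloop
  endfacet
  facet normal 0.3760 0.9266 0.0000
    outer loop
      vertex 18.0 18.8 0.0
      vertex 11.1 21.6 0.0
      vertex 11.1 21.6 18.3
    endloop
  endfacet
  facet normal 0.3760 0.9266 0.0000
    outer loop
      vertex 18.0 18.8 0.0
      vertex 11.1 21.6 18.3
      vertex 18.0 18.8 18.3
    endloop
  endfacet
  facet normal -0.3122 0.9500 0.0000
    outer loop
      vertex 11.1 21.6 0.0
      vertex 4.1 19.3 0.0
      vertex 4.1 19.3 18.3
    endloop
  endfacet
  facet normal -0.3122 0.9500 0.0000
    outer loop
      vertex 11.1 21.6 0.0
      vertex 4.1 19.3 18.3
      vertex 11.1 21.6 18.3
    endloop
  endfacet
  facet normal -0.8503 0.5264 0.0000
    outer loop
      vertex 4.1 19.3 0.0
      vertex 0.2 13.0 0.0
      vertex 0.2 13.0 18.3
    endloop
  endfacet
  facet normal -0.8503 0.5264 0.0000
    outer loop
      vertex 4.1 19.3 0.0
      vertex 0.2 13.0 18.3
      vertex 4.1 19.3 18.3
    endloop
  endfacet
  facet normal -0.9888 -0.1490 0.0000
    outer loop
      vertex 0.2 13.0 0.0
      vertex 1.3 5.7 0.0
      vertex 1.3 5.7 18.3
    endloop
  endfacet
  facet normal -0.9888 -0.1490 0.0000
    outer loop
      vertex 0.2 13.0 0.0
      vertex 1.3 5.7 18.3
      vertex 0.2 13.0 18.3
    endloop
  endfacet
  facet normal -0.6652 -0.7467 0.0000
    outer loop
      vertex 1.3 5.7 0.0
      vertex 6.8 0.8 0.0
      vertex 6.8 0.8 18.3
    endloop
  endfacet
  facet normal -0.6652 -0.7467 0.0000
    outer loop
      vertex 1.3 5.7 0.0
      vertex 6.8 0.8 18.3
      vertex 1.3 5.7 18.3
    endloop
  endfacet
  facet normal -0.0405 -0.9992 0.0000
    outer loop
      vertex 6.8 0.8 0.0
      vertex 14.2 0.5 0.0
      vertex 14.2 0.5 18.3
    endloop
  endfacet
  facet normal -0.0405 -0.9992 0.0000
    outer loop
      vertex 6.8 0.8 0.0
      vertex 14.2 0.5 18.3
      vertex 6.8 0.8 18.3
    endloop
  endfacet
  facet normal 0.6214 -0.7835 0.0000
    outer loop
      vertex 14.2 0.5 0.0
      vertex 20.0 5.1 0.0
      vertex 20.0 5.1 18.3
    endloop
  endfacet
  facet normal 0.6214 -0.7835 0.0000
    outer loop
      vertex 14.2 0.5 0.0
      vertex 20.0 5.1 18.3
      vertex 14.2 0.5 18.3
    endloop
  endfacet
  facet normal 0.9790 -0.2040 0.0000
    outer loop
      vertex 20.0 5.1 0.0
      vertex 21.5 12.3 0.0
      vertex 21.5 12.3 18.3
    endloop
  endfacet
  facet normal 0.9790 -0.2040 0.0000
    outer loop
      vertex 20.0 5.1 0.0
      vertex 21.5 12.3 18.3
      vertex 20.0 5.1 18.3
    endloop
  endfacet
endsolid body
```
; perimeter-only toolpath
G21 ; units = mm
G90 ; absolute positioning
G28 ; home
; layer 1
G0 Z4.6
G0 X21.5 Y12.3
G1 X18.0 Y18.8
G1 X11.1 Y21.6
G1 X4.1 Y19.3
G1 X0.2 Y13.0
G1 X1.3 Y5.7
G1 X6.8 Y0.8
G1 X14.2 Y0.5
G1 X20.0 Y5.1
G1 X21.5 Y12.3
; layer 2
G0 Z9.2
G0 X21.5 Y12.3
G1 X18.0 Y18.8
G1 X11.1 Y21.6
G1 X4.1 Y19.3
G1 X0.2 Y13.0
G1 X1.3 Y5.7
G1 X6.8 Y0.8
G1 X14.2 Y0.5
G1 X20.0 Y5.1
G1 X21.5 Y12.3
; layer 3
G0 Z13.7
G0 X21.5 Y12.3
G1 X18.0 Y18.8
G1 X11.1 Y21.6
G1 X4.1 Y19.3
G1 X0.2 Y13.0
G1 X1.3 Y5.7
G1 X6.8 Y0.8
G1 X14.2 Y0.5
G1 X20.0 Y5.1
G1 X21.5 Y12.3
; layer 4
G0 Z18.3
G0 X21.5 Y12.3
G1 X18.0 Y18.8
G1 X11.1 Y21.6
G1 X4.1 Y19.3
G1 X0.2 Y13.0
G1 X1.3 Y5.7
G1 X6.8 Y0.8
G1 X14.2 Y0.5
G1 X20.0 Y5.1
G1 X21.5 Y12.3
M2 ; end

The solid is a regular 9-sided prism (a cylinder approximated with 9 flat sides), circumscribed radius ≈ 10.8 mm, height ≈ 18.3 mm. Slicing at Δz = 4.6 mm — 4 equal slices spanning the solid's height, so layer i sits at z = i·h/4 — gives 4 non-empty perimeters. Each is a 9-segment closed polygon; G0 lifts to the layer z and rapids to the start vertex, then G1 traces the edges.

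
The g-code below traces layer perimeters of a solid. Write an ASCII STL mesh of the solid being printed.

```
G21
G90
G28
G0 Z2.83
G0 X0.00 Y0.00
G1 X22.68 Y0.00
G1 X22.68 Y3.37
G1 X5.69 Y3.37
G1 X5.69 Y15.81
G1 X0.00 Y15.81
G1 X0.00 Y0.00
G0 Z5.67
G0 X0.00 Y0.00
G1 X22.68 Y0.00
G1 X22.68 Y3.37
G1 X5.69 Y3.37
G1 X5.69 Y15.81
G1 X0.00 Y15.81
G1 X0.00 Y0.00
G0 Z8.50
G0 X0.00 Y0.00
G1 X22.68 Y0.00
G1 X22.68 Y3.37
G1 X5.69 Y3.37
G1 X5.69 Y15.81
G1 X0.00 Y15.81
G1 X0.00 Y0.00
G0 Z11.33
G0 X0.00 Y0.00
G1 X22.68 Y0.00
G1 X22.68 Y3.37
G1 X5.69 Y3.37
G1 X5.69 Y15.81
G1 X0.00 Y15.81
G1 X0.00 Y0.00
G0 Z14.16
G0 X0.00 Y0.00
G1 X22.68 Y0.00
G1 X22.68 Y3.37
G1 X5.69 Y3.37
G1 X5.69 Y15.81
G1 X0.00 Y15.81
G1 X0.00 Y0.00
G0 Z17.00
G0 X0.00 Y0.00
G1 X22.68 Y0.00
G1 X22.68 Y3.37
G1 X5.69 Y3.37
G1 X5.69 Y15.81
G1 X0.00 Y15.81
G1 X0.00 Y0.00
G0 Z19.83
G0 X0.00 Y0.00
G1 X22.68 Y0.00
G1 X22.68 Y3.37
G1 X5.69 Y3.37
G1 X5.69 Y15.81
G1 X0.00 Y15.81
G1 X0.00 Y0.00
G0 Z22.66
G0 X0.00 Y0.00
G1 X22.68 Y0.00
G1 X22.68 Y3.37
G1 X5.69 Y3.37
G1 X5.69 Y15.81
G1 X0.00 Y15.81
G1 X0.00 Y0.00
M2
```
solid part
  facet normal 0.0000 0.0000 -1.0000
    outer loop
      vertex 22.68 3.37 0.00
      vertex 22.68 0.00 0.00
      vertex 0.00 0.00 0.00
    endloop
  endfacet
  facet normal 0.0000 0.0000 -1.0000
    outer loop
      vertex 5.69 3.37 0.00
      vertex 22.68 3.37 0.00
      vertex 0.00 0.00 0.00
    endloop
  endfacet
  facet normal 0.0000 0.0000 -1.0000
    outer loop
      vertex 5.69 15.81 0.00
      vertex 5.69 3.37 0.00
      vertex 0.00 0.00 0.00
    endloop
  endfacet
  facet normal 0.0000 0.0000 -1.0000
    outer loop
      vertex 0.00 15.81 0.00
      vertex 5.69 15.81 0.00
      vertex 0.00 0.00 0.00
    endloop
  endfacet
  facet normal 0.0000 0.0000 1.0000
    outer loop
      vertex 0.00 0.00 22.66
      vertex 22.68 0.00 22.66
      vertex 22.68 3.37 22.66
    endloop
  endfacet
  facet normal 0.0000 0.0000 1.0000
    outer loop
      vertex 0.00 0.00 22.66
      vertex 22.68 3.37 22.66
      vertex 5.69 3.37 22.66
    endloop
  endfacet
  facet normal 0.0000 0.0000 1.0000
    outer loop
      vertex 0.00 0.00 22.66
      vertex 5.69 3.37 22.66
      vertex 5.69 15.81 22.66
    endloop
  endfacet
  facet normal 0.0000 0.0000 1.0000
    outer loop
      vertex 0.00 0.00 22.66
      vertex 5.69 15.81 22.66
      vertex 0.00 15.81 22.66
    endloop
  endfacet
  facet normal 0.0000 -1.0000 0.0000
    outer loop
      vertex 0.00 0.00 0.00
      vertex 22.68 0.00 0.00
      vertex 22.68 0.00 22.66
    endloop
  endfacet
  facet normal 0.0000 -1.0000 0.0000
    outer loop
      vertex 0.00 0.00 0.00
      vertex 22.68 0.00 22.66
      vertex 0.00 0.00 22.66
    endloop
  endfacet
  facet normal 1.0000 0.0000 0.0000
    outer loop
      vertex 22.68 0.00 0.00
      vertex 22.68 3.37 0.00
      vertex 22.68 3.37 22.66
    endloop
  endfacet
  facet normal 1.0000 0.0000 0.0000
    outer loop
      vertex 22.68 0.00 0.00
      vertex 22.68 3.37 22.66
      vertex 22.68 0.00 22.66
    endloop
  endfacet
  facet normal 0.0000 1.0000 0.0000
    outer loop
      vertex 22.68 3.37 0.00
      vertex 5.69 3.37 0.00
      vertex 5.69 3.37 22.66
    endloop
  endfacet
  facet normal 0.0000 1.0000 0.0000
    outer loop
      vertex 22.68 3.37 0.00
      vertex 5.69 3.37 22.66
      vertex 22.68 3.37 22.66
    endloop
  endfacet
  facet normal 1.0000 0.0000 0.0000
    outer loop
      vertex 5.69 3.37 0.00
      vertex 5.69 15.81 0.00
      vertex 5.69 15.81 22.66
    endloop
  endfacet
  facet normal 1.0000 0.0000 0.0000
    outer loop
      vertex 5.69 3.37 0.00
      vertex 5.69 15.81 22.66
      vertex 5.69 3.37 22.66
    endloop
  endfacet
  facet normal 0.0000 1.0000 0.0000
    outer loop
      vertex 5.69 15.81 0.00
      vertex 0.00 15.81 0.00
      vertex 0.00 15.81 22.66
    endloop
  endfacet
  facet normal 0.0000 1.0000 0.0000
    outer loop
      vertex 5.69 15.81 0.00
      vertex 0.00 15.81 22.66
      vertex 5.69 15.81 22.66
    endloop
  endfacet
  facet normal -1.0000 0.0000 0.0000
    outer loop
      vertex 0.00 15.81 0.00
      vertex 0.00 0.00 0.00
      vertex 0.00 0.00 22.66
    endloop
  endfacet
  facet normal -1.0000 0.0000 0.0000
    outer loop
      vertex 0.00 15.81 0.00
      vertex 0.00 0.00 22.66
      vertex 0.00 15.81 22.66
    endloop
  endfacet
endsolid part

The G0 Z moves step by Δz≈2.83 mm. Every layer's G1 loop is the same polygon, so the solid is a straight extrusion of it from z=0 to z≈22.7. Closing with flat bottom and top caps and triangulating gives 20 facets — an L-shaped prism: outer 22.7 × 15.8 mm, arm thicknesses ≈ 3.37 mm (horizontal) and 5.69 mm (vertical), extruded 22.7 mm in z.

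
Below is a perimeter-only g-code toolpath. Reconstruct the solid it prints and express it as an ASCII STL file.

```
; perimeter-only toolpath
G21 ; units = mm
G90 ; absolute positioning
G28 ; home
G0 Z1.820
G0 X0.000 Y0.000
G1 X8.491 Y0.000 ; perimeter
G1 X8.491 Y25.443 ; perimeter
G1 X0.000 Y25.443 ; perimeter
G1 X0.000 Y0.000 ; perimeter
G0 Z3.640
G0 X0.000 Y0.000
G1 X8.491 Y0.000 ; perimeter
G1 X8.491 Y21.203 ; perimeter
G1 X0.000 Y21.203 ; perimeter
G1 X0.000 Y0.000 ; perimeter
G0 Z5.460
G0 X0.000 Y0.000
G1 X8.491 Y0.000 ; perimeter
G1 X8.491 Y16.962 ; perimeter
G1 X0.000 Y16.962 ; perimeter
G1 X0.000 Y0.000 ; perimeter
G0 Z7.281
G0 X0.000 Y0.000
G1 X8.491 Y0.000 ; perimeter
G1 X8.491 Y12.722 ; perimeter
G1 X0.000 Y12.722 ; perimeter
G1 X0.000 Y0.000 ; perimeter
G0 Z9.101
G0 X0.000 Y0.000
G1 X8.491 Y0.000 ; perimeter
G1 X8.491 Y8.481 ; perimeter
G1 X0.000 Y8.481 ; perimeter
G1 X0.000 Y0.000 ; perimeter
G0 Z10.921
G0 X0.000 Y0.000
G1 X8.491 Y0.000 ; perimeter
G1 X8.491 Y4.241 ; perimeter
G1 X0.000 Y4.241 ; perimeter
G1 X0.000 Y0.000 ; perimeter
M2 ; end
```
solid part
  facet normal 0.0000 0.0000 -1.0000
    outer loop
      vertex 8.491 29.684 0.000
      vertex 8.491 0.000 0.000
      vertex 0.000 0.000 0.000
    endloop
  endfacet
  facet normal 0.0000 0.0000 -1.0000
    outer loop
      vertex 0.000 29.684 0.000
      vertex 8.491 29.684 0.000
      vertex 0.000 0.000 0.000
    endloop
  endfacet
  facet normal 0.0000 -1.0000 0.0000
    outer loop
      vertex 0.000 0.000 0.000
      vertex 8.491 0.000 0.000
      vertex 8.491 0.000 12.741
    endloop
  endfacet
  facet normal 0.0000 -1.0000 0.0000
    outer loop
      vertex 0.000 0.000 0.000
      vertex 8.491 0.000 12.741
      vertex 0.000 0.000 12.741
    endloop
  endfacet
  facet normal 0.0000 0.3944 0.9189
    outer loop
      vertex 0.000 0.000 12.741
      vertex 8.491 0.000 12.741
      vertex 8.491 29.684 0.000
    endloop
  endfacet
  facet normal 0.0000 0.3944 0.9189
    outer loop
      vertex 0.000 0.000 12.741
      vertex 8.491 29.684 0.000
      vertex 0.000 29.684 0.000
    endloop
  endfacet
  facet normal -1.0000 0.0000 0.0000
    outer loop
      vertex 0.000 0.000 12.741
      vertex 0.000 29.684 0.000
      vertex 0.000 0.000 0.000
    endloop
  endfacet
  facet normal 1.0000 0.0000 0.0000
    outer loop
      vertex 8.491 0.000 0.000
      vertex 8.491 29.684 0.000
      vertex 8.491 0.000 12.741
    endloop
  endfacet
endsolid part

The G0 Z moves step by Δz≈1.820 mm. The G1 loops shrink linearly with z, so the solid tapers from its base footprint up to z≈12.7. Closing with a flat bottom cap and the tapered top and triangulating gives 8 facets — a wedge (ramp): 8.49 × 29.7 mm base, rising to 12.7 mm along the y=0 edge and sloping linearly to z=0 at y=29.7.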